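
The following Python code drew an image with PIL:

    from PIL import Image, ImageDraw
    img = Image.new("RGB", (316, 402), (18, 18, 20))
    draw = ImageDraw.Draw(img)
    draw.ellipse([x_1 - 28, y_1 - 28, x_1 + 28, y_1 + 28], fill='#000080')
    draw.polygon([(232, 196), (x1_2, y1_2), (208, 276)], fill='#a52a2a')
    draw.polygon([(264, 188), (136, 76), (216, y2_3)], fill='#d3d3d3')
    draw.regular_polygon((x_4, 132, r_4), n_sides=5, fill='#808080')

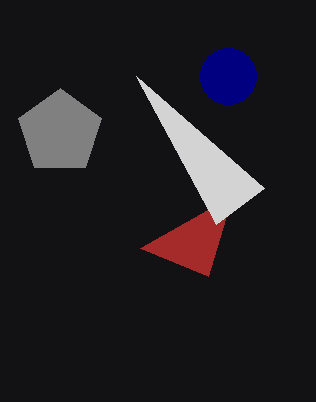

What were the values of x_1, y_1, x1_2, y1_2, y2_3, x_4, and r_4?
x_1 = 228; y_1 = 76; x1_2 = 140; y1_2 = 248; y2_3 = 224; x_4 = 60; r_4 = 44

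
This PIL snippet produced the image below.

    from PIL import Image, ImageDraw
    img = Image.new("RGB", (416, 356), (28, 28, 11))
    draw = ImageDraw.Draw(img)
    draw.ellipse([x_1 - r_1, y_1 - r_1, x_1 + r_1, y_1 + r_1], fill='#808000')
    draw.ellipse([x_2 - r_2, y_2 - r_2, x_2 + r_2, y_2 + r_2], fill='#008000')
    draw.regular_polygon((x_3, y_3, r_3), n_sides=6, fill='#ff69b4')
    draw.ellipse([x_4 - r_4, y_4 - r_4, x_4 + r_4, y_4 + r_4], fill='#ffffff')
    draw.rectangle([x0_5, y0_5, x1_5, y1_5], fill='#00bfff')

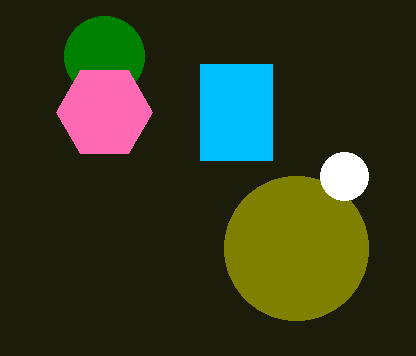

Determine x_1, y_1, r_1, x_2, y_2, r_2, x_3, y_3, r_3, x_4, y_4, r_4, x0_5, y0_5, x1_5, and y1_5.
x_1 = 296, y_1 = 248, r_1 = 72, x_2 = 104, y_2 = 56, r_2 = 40, x_3 = 104, y_3 = 112, r_3 = 48, x_4 = 344, y_4 = 176, r_4 = 24, x0_5 = 200, y0_5 = 64, x1_5 = 272, y1_5 = 160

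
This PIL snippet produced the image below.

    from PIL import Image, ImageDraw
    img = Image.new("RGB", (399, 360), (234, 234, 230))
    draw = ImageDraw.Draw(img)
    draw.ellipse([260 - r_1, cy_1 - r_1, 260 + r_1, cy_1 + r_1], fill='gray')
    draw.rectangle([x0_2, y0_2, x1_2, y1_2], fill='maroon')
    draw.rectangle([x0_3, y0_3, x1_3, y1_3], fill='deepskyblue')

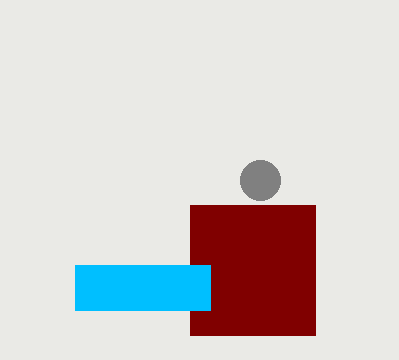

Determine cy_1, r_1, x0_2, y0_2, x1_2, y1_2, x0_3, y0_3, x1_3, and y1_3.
cy_1 = 180; r_1 = 20; x0_2 = 190; y0_2 = 205; x1_2 = 315; y1_2 = 335; x0_3 = 75; y0_3 = 265; x1_3 = 210; y1_3 = 310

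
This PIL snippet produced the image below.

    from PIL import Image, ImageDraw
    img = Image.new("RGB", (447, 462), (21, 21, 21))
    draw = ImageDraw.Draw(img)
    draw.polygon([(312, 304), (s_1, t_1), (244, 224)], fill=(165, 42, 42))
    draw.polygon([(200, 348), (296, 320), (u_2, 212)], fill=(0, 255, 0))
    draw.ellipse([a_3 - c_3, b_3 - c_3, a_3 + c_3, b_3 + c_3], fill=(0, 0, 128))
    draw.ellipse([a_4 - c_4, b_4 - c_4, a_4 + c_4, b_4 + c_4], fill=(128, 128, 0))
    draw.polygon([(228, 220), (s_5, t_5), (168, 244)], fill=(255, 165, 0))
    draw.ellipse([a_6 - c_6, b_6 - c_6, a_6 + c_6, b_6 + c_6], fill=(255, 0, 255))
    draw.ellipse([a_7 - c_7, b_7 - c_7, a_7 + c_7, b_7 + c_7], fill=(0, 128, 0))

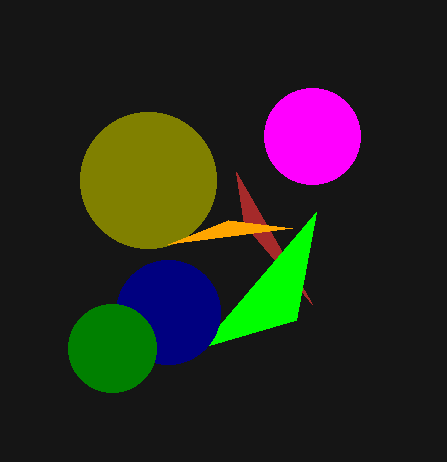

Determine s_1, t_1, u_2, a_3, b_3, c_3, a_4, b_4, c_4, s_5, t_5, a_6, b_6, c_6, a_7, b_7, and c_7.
s_1 = 236
t_1 = 172
u_2 = 316
a_3 = 168
b_3 = 312
c_3 = 52
a_4 = 148
b_4 = 180
c_4 = 68
s_5 = 292
t_5 = 228
a_6 = 312
b_6 = 136
c_6 = 48
a_7 = 112
b_7 = 348
c_7 = 44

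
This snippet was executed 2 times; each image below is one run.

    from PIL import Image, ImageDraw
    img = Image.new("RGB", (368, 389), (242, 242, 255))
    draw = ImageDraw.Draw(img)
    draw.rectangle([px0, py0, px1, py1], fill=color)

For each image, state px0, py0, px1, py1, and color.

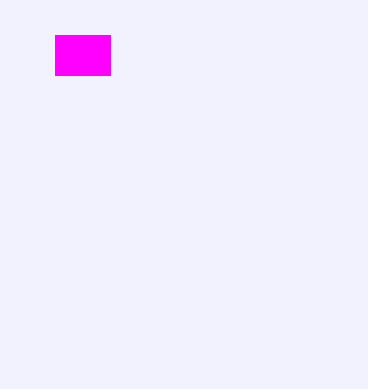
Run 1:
px0 = 55, py0 = 35, px1 = 110, py1 = 75, color = 'magenta'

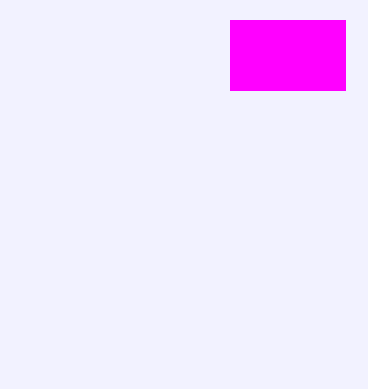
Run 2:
px0 = 230; py0 = 20; px1 = 345; py1 = 90; color = 'magenta'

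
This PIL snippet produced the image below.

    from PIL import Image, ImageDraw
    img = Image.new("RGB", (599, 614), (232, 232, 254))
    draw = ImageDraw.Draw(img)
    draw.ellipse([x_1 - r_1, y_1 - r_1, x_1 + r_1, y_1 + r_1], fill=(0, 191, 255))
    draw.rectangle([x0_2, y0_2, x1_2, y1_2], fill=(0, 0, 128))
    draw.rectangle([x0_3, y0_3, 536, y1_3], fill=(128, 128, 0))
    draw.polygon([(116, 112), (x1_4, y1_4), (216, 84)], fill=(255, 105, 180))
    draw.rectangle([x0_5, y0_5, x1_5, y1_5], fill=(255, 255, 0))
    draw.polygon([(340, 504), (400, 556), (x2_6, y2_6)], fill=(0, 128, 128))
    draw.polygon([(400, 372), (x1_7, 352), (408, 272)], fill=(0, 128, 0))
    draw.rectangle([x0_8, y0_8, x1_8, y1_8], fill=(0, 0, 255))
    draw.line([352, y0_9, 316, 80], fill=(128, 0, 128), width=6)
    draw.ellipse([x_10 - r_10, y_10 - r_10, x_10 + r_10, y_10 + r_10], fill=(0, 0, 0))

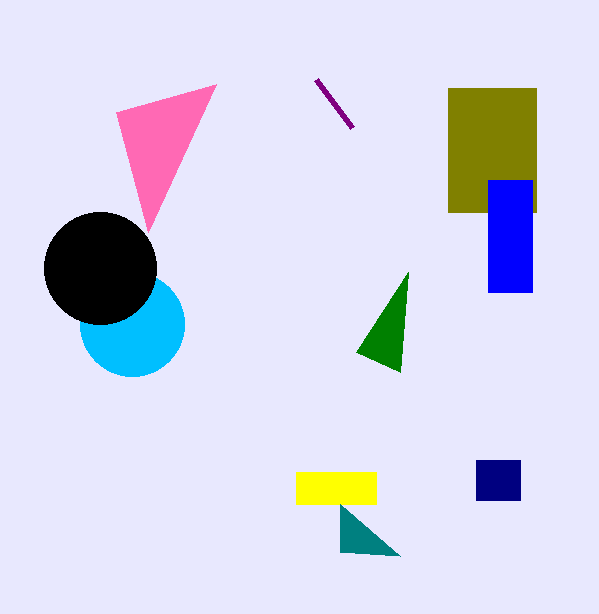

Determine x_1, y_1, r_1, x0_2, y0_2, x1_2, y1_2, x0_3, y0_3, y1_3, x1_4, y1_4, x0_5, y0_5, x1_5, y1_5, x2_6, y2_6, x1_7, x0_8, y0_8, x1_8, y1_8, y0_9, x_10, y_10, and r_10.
x_1 = 132
y_1 = 324
r_1 = 52
x0_2 = 476
y0_2 = 460
x1_2 = 520
y1_2 = 500
x0_3 = 448
y0_3 = 88
y1_3 = 212
x1_4 = 148
y1_4 = 232
x0_5 = 296
y0_5 = 472
x1_5 = 376
y1_5 = 504
x2_6 = 340
y2_6 = 552
x1_7 = 356
x0_8 = 488
y0_8 = 180
x1_8 = 532
y1_8 = 292
y0_9 = 128
x_10 = 100
y_10 = 268
r_10 = 56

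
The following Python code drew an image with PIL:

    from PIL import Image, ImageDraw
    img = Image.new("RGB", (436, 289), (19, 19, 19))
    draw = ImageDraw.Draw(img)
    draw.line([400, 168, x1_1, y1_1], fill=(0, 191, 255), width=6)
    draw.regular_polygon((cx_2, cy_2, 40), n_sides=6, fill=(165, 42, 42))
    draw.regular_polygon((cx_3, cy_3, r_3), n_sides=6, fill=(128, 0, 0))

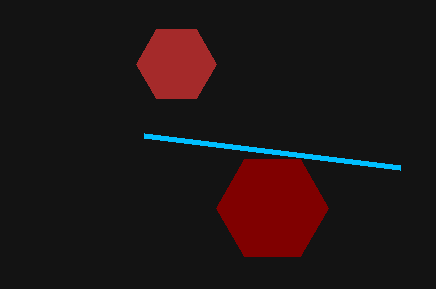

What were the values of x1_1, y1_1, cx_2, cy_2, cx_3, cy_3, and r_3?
x1_1 = 144
y1_1 = 136
cx_2 = 176
cy_2 = 64
cx_3 = 272
cy_3 = 208
r_3 = 56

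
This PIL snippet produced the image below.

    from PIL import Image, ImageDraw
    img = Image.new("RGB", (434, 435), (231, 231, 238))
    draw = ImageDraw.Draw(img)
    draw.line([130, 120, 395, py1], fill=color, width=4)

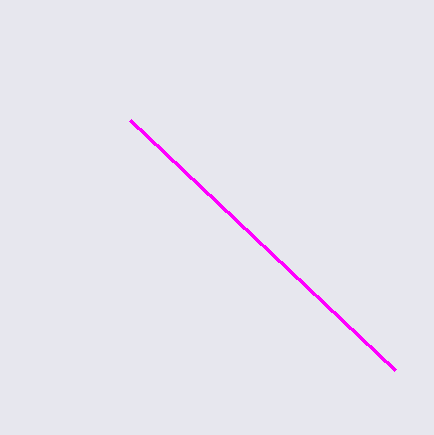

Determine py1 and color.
py1 = 370, color = 'magenta'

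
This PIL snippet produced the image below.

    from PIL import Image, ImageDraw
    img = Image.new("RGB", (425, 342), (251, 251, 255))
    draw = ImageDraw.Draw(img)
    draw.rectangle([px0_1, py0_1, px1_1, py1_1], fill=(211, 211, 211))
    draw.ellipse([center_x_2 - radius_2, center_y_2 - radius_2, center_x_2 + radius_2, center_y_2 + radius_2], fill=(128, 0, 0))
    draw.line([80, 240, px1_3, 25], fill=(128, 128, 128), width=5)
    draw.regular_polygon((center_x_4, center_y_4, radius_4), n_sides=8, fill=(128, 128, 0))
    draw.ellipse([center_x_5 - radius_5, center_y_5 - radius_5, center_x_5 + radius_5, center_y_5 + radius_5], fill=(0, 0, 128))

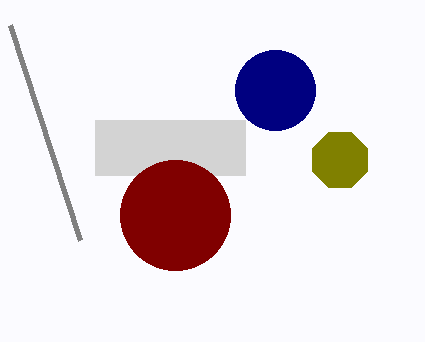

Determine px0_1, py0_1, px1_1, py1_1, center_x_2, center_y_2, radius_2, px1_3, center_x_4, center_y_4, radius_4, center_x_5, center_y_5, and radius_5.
px0_1 = 95; py0_1 = 120; px1_1 = 245; py1_1 = 175; center_x_2 = 175; center_y_2 = 215; radius_2 = 55; px1_3 = 10; center_x_4 = 340; center_y_4 = 160; radius_4 = 30; center_x_5 = 275; center_y_5 = 90; radius_5 = 40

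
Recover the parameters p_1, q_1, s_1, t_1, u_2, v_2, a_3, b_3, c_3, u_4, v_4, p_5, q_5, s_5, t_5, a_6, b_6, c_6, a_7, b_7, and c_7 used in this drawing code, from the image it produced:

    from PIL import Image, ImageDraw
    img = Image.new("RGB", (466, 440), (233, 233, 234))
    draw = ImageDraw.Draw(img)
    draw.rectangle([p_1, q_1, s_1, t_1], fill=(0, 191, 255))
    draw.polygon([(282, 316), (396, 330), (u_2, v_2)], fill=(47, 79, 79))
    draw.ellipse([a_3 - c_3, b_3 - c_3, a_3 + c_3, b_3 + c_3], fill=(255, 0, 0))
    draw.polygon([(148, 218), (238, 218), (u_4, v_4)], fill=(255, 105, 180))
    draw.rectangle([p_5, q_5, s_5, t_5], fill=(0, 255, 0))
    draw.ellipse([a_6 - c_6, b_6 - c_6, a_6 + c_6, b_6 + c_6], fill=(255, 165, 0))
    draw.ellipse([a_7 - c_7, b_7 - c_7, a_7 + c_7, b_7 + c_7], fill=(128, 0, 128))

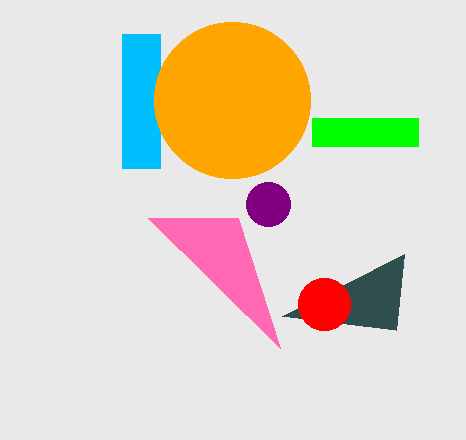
p_1 = 122; q_1 = 34; s_1 = 160; t_1 = 168; u_2 = 404; v_2 = 254; a_3 = 324; b_3 = 304; c_3 = 26; u_4 = 280; v_4 = 348; p_5 = 312; q_5 = 118; s_5 = 418; t_5 = 146; a_6 = 232; b_6 = 100; c_6 = 78; a_7 = 268; b_7 = 204; c_7 = 22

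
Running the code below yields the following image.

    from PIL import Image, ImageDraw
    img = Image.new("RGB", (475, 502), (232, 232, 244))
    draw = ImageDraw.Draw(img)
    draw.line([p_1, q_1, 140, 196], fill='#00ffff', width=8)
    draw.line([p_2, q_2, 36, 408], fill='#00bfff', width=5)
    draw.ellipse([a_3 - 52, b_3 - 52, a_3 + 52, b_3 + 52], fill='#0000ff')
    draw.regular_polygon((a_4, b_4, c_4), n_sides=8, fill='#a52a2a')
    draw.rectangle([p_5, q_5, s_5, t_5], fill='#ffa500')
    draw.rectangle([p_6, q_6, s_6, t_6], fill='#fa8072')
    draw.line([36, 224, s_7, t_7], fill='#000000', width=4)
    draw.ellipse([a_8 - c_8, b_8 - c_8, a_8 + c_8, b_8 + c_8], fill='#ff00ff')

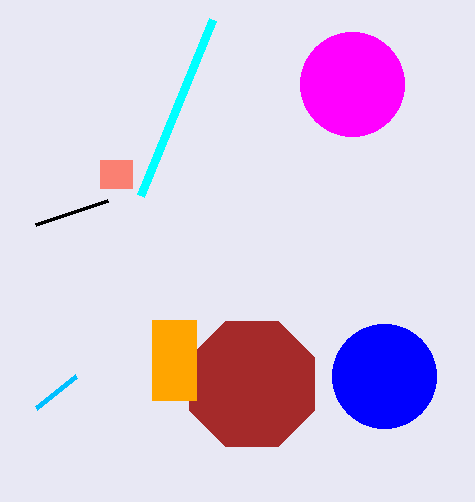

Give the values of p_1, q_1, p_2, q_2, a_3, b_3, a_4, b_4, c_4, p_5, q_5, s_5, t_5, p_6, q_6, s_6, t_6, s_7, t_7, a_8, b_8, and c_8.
p_1 = 212
q_1 = 20
p_2 = 76
q_2 = 376
a_3 = 384
b_3 = 376
a_4 = 252
b_4 = 384
c_4 = 68
p_5 = 152
q_5 = 320
s_5 = 196
t_5 = 400
p_6 = 100
q_6 = 160
s_6 = 132
t_6 = 188
s_7 = 108
t_7 = 200
a_8 = 352
b_8 = 84
c_8 = 52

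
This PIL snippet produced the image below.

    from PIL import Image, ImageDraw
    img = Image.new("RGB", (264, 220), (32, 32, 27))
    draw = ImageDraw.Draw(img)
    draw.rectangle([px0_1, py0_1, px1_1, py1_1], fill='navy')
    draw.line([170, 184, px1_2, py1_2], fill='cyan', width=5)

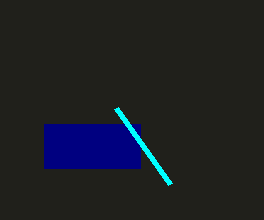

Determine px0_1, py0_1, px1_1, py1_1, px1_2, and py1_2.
px0_1 = 44
py0_1 = 124
px1_1 = 140
py1_1 = 168
px1_2 = 116
py1_2 = 108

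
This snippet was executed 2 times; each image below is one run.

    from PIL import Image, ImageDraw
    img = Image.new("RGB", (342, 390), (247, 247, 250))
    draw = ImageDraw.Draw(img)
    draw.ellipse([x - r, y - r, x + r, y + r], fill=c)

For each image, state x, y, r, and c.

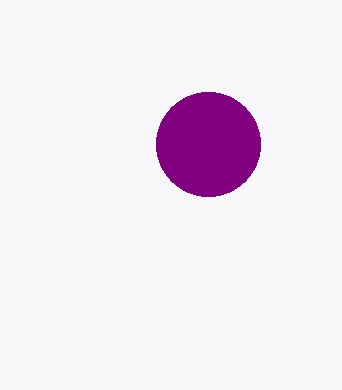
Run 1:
x = 208; y = 144; r = 52; c = 'purple'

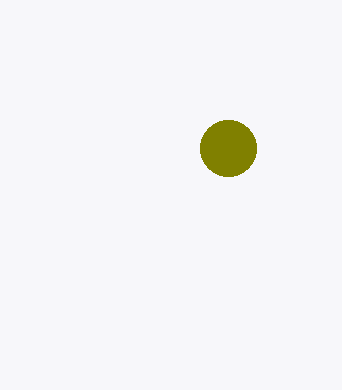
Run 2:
x = 228; y = 148; r = 28; c = 'olive'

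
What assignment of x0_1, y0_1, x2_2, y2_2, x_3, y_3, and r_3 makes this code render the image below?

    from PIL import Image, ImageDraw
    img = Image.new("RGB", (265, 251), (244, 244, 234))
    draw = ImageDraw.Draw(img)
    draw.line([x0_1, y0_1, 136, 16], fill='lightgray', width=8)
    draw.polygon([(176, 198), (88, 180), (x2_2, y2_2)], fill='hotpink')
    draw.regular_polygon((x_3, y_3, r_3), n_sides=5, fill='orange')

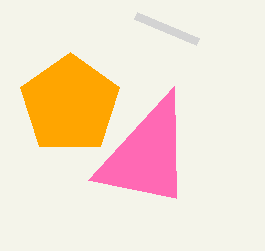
x0_1 = 198; y0_1 = 42; x2_2 = 174; y2_2 = 86; x_3 = 70; y_3 = 104; r_3 = 52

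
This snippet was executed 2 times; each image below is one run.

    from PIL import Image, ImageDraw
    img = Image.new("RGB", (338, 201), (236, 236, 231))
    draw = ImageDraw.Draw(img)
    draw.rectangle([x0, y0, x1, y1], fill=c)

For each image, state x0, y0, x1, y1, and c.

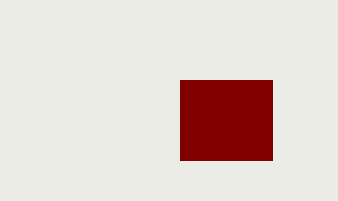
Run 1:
x0 = 180
y0 = 80
x1 = 272
y1 = 160
c = 'maroon'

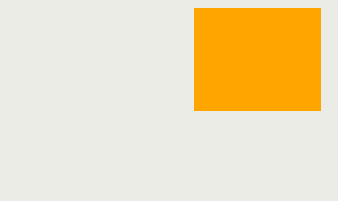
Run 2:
x0 = 194
y0 = 8
x1 = 320
y1 = 110
c = 'orange'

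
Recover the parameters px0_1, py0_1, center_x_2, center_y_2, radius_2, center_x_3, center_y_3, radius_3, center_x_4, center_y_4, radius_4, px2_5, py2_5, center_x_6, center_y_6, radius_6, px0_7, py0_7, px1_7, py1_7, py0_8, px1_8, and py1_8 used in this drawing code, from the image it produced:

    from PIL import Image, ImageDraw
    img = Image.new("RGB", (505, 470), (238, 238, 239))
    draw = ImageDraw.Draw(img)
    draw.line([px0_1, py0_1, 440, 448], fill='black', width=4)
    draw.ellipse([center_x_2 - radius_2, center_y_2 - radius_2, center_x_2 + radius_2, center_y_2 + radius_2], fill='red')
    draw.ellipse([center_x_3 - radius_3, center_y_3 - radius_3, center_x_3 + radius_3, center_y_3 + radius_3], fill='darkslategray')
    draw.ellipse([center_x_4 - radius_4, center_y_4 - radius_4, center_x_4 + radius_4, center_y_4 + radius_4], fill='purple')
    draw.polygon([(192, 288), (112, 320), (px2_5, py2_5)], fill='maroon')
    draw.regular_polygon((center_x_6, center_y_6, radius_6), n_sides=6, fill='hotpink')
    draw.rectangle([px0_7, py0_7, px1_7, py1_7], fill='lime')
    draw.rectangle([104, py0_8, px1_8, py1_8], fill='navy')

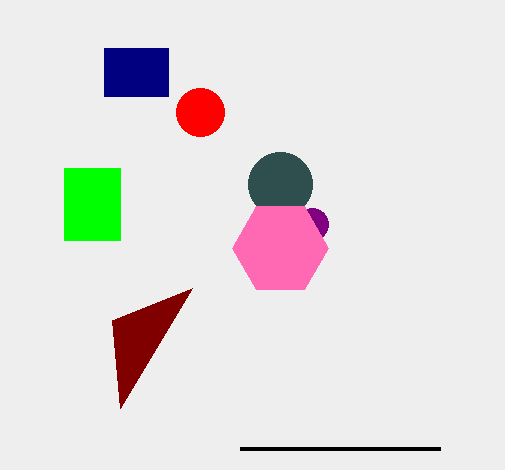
px0_1 = 240, py0_1 = 448, center_x_2 = 200, center_y_2 = 112, radius_2 = 24, center_x_3 = 280, center_y_3 = 184, radius_3 = 32, center_x_4 = 312, center_y_4 = 224, radius_4 = 16, px2_5 = 120, py2_5 = 408, center_x_6 = 280, center_y_6 = 248, radius_6 = 48, px0_7 = 64, py0_7 = 168, px1_7 = 120, py1_7 = 240, py0_8 = 48, px1_8 = 168, py1_8 = 96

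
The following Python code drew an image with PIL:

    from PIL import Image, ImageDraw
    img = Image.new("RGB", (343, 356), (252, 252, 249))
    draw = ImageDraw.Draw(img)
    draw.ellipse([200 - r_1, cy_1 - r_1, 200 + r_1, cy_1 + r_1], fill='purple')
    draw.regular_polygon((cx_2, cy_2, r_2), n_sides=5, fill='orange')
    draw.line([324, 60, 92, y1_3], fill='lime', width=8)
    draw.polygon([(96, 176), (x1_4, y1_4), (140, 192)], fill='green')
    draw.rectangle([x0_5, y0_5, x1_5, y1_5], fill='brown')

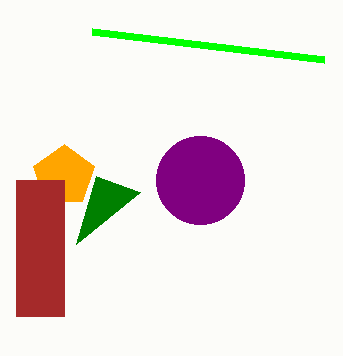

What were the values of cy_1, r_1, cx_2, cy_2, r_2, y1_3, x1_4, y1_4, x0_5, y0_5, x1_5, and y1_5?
cy_1 = 180
r_1 = 44
cx_2 = 64
cy_2 = 176
r_2 = 32
y1_3 = 32
x1_4 = 76
y1_4 = 244
x0_5 = 16
y0_5 = 180
x1_5 = 64
y1_5 = 316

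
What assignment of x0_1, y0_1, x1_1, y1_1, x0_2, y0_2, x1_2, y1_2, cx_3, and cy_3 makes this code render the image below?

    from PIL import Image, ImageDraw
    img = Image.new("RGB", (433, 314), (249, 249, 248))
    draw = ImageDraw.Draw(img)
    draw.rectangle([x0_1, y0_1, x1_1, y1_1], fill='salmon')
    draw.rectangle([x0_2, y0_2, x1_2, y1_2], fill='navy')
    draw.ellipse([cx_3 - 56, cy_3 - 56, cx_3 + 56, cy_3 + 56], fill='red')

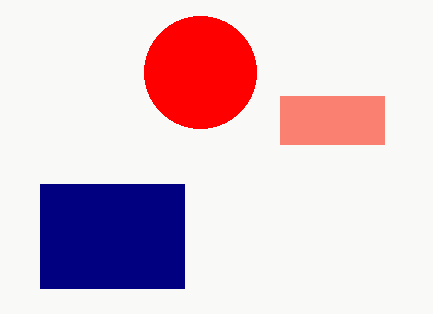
x0_1 = 280
y0_1 = 96
x1_1 = 384
y1_1 = 144
x0_2 = 40
y0_2 = 184
x1_2 = 184
y1_2 = 288
cx_3 = 200
cy_3 = 72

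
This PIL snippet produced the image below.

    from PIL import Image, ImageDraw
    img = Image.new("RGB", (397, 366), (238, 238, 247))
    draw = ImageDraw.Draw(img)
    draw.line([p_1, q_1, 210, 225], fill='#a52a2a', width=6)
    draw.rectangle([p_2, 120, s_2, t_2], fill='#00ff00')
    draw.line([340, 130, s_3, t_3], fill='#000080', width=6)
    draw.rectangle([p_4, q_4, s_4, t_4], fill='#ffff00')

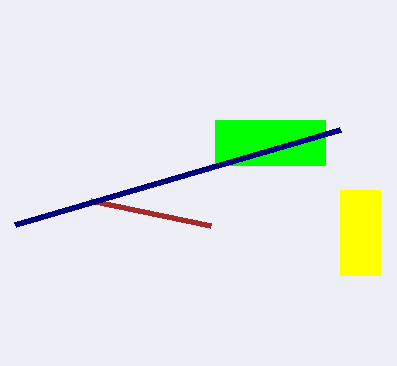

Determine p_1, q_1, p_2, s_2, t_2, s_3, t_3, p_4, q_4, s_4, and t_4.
p_1 = 90
q_1 = 200
p_2 = 215
s_2 = 325
t_2 = 165
s_3 = 15
t_3 = 225
p_4 = 340
q_4 = 190
s_4 = 380
t_4 = 275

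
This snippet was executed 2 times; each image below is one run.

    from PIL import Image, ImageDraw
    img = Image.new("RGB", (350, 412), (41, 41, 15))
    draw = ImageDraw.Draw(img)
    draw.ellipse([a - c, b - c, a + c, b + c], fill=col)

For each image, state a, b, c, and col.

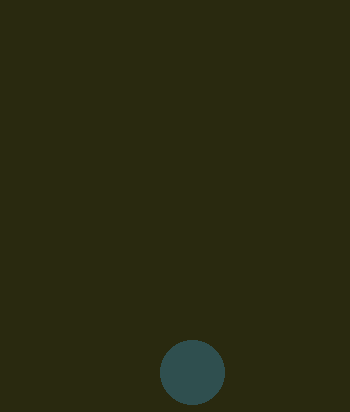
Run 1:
a = 192, b = 372, c = 32, col = 'darkslategray'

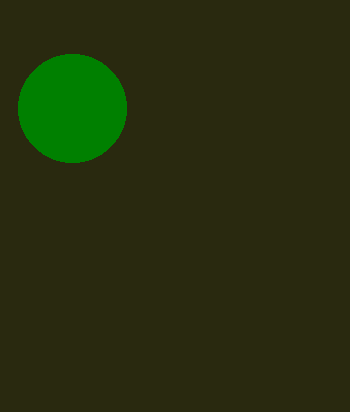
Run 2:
a = 72, b = 108, c = 54, col = 'green'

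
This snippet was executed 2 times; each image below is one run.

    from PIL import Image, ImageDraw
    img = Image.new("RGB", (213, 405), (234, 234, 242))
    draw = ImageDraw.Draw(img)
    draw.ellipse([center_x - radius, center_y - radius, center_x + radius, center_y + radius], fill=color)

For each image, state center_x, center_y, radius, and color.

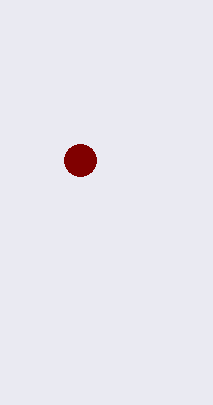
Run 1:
center_x = 80
center_y = 160
radius = 16
color = 'maroon'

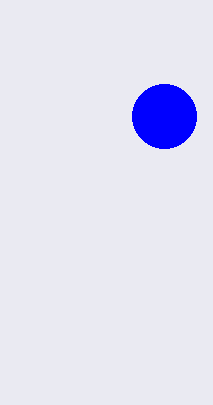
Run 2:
center_x = 164; center_y = 116; radius = 32; color = 'blue'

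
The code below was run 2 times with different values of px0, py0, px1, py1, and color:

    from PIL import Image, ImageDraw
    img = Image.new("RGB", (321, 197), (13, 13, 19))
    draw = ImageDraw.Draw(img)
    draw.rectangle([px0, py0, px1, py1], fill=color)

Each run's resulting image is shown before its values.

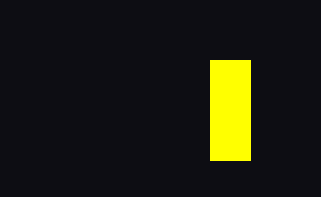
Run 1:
px0 = 210; py0 = 60; px1 = 250; py1 = 160; color = 'yellow'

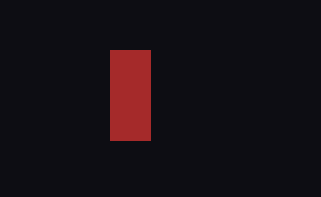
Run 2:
px0 = 110
py0 = 50
px1 = 150
py1 = 140
color = 'brown'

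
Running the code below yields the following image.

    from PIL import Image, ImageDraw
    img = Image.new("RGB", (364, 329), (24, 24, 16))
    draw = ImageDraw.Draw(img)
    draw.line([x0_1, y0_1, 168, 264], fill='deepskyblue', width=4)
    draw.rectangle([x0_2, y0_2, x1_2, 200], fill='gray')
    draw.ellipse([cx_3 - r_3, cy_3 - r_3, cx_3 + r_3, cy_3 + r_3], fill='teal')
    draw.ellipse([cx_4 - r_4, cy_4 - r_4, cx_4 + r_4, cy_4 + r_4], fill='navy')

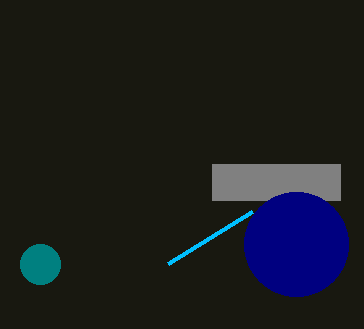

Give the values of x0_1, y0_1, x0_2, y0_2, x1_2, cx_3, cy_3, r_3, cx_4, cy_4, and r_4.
x0_1 = 252
y0_1 = 212
x0_2 = 212
y0_2 = 164
x1_2 = 340
cx_3 = 40
cy_3 = 264
r_3 = 20
cx_4 = 296
cy_4 = 244
r_4 = 52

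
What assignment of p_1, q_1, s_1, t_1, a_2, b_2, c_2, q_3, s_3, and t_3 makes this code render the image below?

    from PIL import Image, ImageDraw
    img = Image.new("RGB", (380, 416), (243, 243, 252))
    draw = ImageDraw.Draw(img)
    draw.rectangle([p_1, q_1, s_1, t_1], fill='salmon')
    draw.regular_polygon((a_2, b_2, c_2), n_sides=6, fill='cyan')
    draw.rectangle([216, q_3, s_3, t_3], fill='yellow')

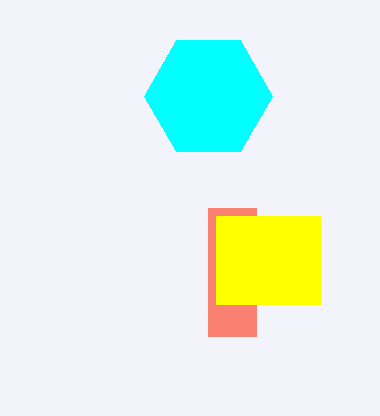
p_1 = 208, q_1 = 208, s_1 = 256, t_1 = 336, a_2 = 208, b_2 = 96, c_2 = 64, q_3 = 216, s_3 = 320, t_3 = 304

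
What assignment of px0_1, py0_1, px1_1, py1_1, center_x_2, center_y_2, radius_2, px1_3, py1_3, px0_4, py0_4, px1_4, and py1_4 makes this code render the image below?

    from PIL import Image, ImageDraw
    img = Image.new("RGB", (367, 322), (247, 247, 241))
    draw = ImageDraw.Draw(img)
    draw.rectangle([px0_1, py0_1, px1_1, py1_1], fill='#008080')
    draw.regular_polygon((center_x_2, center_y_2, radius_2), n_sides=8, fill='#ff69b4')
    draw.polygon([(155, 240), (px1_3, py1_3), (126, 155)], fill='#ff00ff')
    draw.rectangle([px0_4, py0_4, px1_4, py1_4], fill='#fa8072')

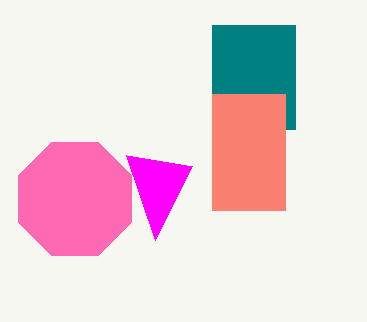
px0_1 = 212, py0_1 = 25, px1_1 = 295, py1_1 = 129, center_x_2 = 75, center_y_2 = 199, radius_2 = 61, px1_3 = 192, py1_3 = 166, px0_4 = 212, py0_4 = 94, px1_4 = 285, py1_4 = 210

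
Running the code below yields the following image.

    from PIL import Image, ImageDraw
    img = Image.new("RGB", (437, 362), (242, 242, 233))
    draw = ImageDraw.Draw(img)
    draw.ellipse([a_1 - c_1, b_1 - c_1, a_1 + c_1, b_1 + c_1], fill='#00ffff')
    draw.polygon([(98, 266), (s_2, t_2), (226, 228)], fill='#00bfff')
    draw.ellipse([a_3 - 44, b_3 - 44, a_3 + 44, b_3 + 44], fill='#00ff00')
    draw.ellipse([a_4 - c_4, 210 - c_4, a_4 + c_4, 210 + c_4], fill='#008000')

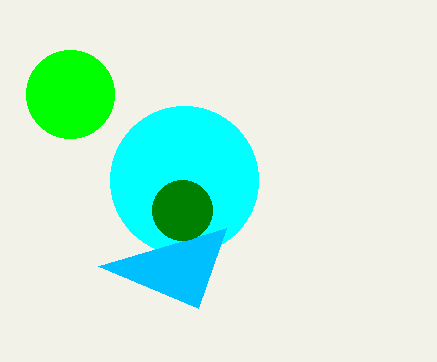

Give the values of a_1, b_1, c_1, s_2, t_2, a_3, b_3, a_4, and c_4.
a_1 = 184, b_1 = 180, c_1 = 74, s_2 = 198, t_2 = 308, a_3 = 70, b_3 = 94, a_4 = 182, c_4 = 30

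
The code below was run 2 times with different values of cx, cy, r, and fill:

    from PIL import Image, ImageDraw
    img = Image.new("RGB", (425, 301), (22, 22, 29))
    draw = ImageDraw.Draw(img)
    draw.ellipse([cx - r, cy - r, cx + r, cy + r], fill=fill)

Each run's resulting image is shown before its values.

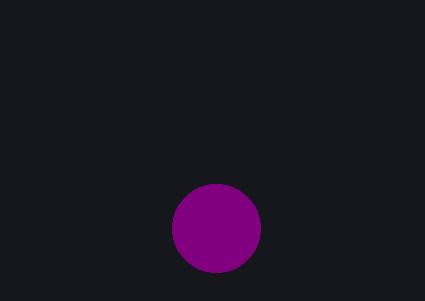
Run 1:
cx = 216, cy = 228, r = 44, fill = 'purple'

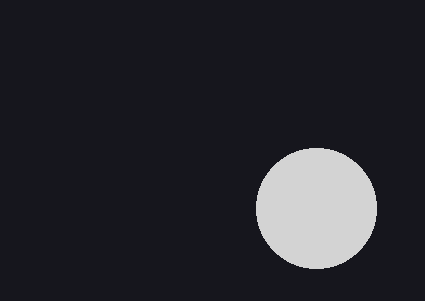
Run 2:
cx = 316
cy = 208
r = 60
fill = 'lightgray'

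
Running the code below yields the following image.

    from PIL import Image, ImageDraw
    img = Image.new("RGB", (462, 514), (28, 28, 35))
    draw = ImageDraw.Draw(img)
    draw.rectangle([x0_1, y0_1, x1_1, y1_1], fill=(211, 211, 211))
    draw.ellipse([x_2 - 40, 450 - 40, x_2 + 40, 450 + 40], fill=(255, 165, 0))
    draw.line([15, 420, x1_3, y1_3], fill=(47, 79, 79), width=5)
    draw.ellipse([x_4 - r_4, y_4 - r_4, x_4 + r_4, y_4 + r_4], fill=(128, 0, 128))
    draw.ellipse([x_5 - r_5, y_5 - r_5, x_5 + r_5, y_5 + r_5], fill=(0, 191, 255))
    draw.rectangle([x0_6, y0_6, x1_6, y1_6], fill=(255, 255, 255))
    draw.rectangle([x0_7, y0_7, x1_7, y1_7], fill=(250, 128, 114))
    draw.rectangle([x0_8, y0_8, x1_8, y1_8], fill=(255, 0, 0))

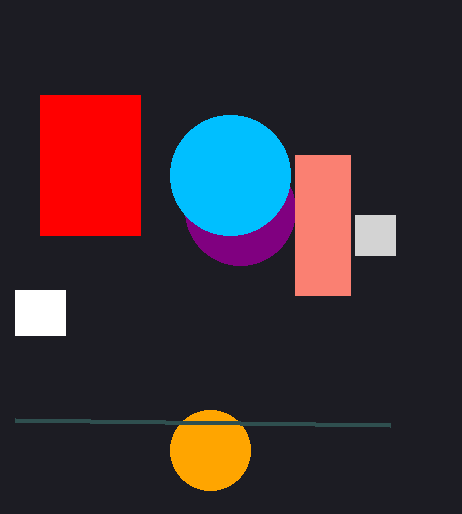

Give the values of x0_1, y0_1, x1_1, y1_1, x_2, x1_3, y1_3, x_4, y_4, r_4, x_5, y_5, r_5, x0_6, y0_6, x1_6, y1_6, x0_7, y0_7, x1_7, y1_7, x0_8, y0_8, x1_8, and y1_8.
x0_1 = 355, y0_1 = 215, x1_1 = 395, y1_1 = 255, x_2 = 210, x1_3 = 390, y1_3 = 425, x_4 = 240, y_4 = 210, r_4 = 55, x_5 = 230, y_5 = 175, r_5 = 60, x0_6 = 15, y0_6 = 290, x1_6 = 65, y1_6 = 335, x0_7 = 295, y0_7 = 155, x1_7 = 350, y1_7 = 295, x0_8 = 40, y0_8 = 95, x1_8 = 140, y1_8 = 235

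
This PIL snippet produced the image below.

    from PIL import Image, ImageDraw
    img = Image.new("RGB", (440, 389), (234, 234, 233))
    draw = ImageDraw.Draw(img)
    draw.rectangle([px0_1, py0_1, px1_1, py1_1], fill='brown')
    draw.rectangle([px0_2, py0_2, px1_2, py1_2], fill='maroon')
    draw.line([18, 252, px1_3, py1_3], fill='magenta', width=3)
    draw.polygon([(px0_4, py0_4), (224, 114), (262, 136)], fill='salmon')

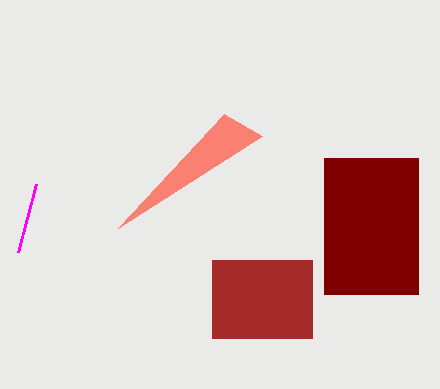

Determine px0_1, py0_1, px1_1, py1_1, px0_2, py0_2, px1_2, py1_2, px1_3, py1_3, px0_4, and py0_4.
px0_1 = 212; py0_1 = 260; px1_1 = 312; py1_1 = 338; px0_2 = 324; py0_2 = 158; px1_2 = 418; py1_2 = 294; px1_3 = 36; py1_3 = 184; px0_4 = 118; py0_4 = 228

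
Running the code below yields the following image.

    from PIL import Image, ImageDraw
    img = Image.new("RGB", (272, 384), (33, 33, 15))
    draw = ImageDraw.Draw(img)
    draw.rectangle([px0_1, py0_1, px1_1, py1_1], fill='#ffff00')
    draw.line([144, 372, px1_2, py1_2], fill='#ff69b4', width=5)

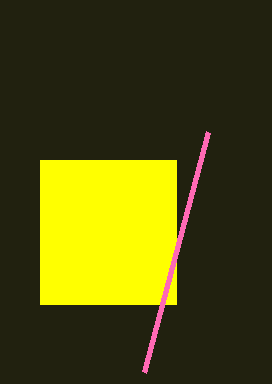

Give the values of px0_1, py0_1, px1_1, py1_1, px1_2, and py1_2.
px0_1 = 40
py0_1 = 160
px1_1 = 176
py1_1 = 304
px1_2 = 208
py1_2 = 132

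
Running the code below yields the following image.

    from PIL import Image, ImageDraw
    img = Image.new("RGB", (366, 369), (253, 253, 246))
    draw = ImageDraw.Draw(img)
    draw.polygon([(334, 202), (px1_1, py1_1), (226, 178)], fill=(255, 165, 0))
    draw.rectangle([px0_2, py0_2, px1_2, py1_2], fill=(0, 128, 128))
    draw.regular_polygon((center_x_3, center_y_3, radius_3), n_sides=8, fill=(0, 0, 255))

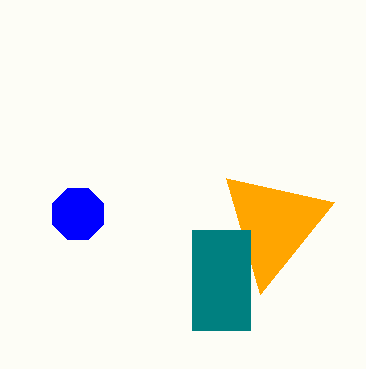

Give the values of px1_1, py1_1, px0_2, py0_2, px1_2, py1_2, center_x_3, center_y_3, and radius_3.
px1_1 = 260, py1_1 = 294, px0_2 = 192, py0_2 = 230, px1_2 = 250, py1_2 = 330, center_x_3 = 78, center_y_3 = 214, radius_3 = 28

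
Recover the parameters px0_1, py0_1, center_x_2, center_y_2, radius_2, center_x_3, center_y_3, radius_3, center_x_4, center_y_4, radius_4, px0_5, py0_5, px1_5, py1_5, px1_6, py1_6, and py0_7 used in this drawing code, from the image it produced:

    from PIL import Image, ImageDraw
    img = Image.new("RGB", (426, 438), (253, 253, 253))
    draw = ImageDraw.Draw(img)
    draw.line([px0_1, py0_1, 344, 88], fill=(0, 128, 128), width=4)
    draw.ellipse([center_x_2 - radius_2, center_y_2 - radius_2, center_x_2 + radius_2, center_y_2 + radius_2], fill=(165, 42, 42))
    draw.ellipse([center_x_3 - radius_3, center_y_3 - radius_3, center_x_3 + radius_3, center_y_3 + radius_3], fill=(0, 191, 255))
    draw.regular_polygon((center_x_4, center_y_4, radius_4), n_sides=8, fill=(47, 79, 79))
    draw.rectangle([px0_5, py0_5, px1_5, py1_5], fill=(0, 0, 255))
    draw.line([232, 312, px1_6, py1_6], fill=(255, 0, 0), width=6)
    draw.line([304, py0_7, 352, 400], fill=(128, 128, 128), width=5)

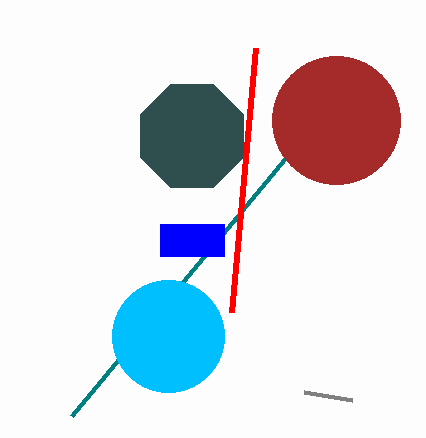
px0_1 = 72, py0_1 = 416, center_x_2 = 336, center_y_2 = 120, radius_2 = 64, center_x_3 = 168, center_y_3 = 336, radius_3 = 56, center_x_4 = 192, center_y_4 = 136, radius_4 = 56, px0_5 = 160, py0_5 = 224, px1_5 = 224, py1_5 = 256, px1_6 = 256, py1_6 = 48, py0_7 = 392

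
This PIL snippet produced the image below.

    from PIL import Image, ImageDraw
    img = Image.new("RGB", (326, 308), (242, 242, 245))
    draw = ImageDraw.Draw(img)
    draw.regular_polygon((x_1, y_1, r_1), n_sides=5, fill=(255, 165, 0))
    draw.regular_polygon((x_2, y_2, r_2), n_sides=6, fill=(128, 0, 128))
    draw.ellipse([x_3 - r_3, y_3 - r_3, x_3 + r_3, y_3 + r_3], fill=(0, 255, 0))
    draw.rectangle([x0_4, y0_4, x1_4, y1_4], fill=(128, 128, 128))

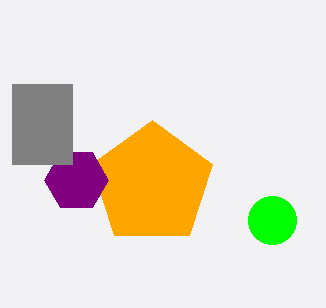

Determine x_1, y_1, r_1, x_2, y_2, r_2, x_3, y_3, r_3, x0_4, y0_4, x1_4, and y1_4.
x_1 = 152; y_1 = 184; r_1 = 64; x_2 = 76; y_2 = 180; r_2 = 32; x_3 = 272; y_3 = 220; r_3 = 24; x0_4 = 12; y0_4 = 84; x1_4 = 72; y1_4 = 164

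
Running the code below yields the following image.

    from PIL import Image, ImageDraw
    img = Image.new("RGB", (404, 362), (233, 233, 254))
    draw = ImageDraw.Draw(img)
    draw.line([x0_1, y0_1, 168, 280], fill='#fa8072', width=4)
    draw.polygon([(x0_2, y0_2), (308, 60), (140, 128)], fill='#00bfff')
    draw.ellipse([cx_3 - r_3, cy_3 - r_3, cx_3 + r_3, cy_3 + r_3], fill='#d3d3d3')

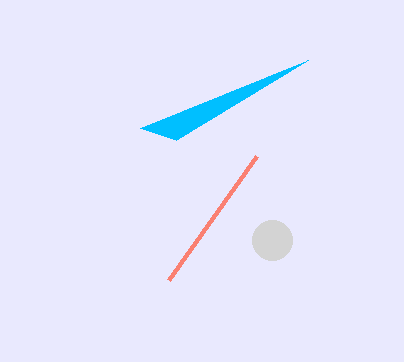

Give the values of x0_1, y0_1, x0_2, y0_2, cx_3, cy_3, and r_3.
x0_1 = 256; y0_1 = 156; x0_2 = 176; y0_2 = 140; cx_3 = 272; cy_3 = 240; r_3 = 20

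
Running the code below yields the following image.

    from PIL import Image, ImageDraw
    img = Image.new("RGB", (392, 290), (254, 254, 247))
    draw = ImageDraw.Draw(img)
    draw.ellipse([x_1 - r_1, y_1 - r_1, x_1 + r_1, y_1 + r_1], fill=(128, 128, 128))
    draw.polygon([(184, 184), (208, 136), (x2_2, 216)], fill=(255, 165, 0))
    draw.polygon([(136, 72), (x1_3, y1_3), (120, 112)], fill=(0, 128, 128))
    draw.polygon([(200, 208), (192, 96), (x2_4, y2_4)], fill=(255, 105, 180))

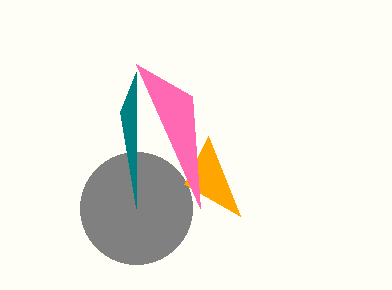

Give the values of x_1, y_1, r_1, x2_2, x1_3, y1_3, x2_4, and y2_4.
x_1 = 136; y_1 = 208; r_1 = 56; x2_2 = 240; x1_3 = 136; y1_3 = 208; x2_4 = 136; y2_4 = 64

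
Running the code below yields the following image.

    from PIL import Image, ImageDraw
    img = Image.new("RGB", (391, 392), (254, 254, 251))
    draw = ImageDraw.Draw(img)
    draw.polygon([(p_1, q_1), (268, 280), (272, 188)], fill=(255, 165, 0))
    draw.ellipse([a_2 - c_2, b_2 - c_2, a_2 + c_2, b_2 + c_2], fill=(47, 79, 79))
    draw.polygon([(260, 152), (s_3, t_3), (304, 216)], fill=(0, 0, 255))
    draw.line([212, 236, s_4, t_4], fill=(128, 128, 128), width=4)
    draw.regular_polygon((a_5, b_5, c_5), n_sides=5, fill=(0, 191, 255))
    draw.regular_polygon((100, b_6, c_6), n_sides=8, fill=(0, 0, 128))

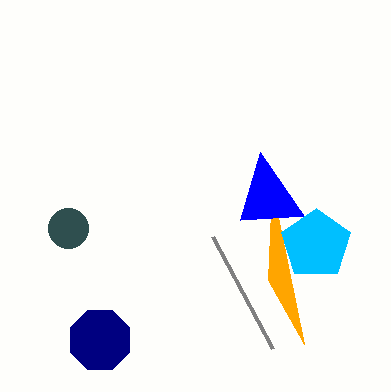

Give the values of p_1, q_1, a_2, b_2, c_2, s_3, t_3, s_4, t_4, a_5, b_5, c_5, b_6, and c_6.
p_1 = 304
q_1 = 344
a_2 = 68
b_2 = 228
c_2 = 20
s_3 = 240
t_3 = 220
s_4 = 272
t_4 = 348
a_5 = 316
b_5 = 244
c_5 = 36
b_6 = 340
c_6 = 32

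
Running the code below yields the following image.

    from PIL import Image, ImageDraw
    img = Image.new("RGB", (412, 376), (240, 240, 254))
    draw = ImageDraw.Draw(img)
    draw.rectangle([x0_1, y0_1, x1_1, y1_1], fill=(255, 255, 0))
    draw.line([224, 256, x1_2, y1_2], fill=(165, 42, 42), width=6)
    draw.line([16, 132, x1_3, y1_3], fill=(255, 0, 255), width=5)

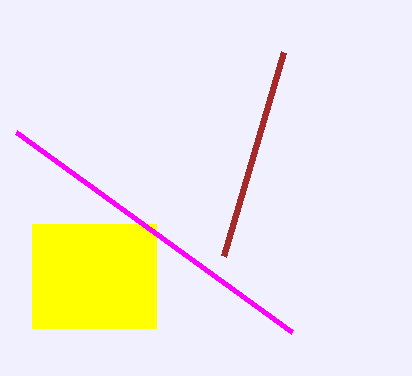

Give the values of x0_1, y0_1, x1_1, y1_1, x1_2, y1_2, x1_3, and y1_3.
x0_1 = 32; y0_1 = 224; x1_1 = 156; y1_1 = 328; x1_2 = 284; y1_2 = 52; x1_3 = 292; y1_3 = 332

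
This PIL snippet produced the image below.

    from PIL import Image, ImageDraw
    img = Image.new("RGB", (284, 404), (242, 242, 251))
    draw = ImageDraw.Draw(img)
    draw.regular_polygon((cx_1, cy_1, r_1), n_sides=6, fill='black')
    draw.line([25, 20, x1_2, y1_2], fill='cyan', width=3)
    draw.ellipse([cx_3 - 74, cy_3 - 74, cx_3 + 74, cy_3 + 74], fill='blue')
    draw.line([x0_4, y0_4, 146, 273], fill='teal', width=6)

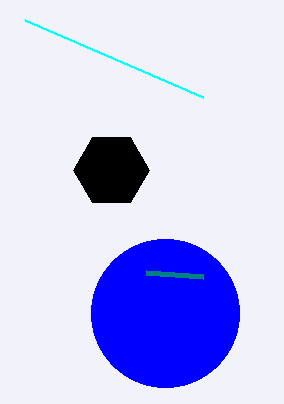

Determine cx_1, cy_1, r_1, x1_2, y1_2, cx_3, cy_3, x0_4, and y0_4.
cx_1 = 111; cy_1 = 170; r_1 = 38; x1_2 = 203; y1_2 = 97; cx_3 = 165; cy_3 = 313; x0_4 = 203; y0_4 = 277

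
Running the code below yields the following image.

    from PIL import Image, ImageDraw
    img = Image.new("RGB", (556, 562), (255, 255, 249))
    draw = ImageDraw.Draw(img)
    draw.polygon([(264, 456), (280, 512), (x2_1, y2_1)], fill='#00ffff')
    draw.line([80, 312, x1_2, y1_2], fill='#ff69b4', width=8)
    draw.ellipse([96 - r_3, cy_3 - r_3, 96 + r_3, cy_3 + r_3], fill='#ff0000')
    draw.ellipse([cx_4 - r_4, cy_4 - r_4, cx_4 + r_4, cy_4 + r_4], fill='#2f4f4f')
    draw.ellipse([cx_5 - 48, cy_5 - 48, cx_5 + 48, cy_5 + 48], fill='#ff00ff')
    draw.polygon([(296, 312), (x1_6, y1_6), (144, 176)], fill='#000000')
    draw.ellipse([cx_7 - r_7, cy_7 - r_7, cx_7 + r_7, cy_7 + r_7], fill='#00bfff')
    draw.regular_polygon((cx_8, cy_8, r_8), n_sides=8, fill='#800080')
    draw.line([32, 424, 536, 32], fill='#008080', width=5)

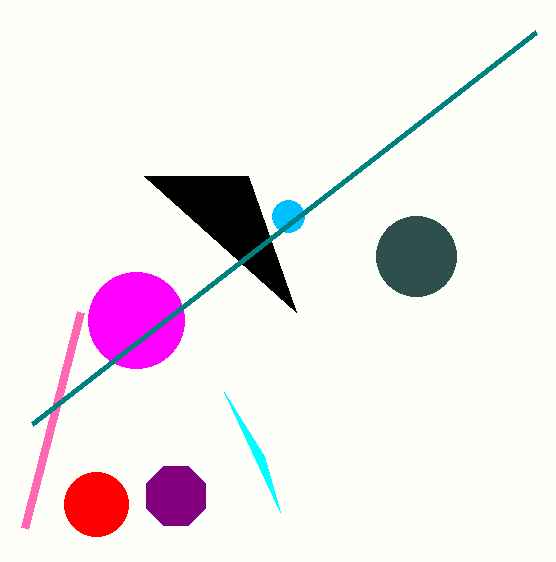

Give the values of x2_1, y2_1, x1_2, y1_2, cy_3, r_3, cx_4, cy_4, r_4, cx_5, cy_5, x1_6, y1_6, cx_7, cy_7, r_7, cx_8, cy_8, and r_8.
x2_1 = 224
y2_1 = 392
x1_2 = 24
y1_2 = 528
cy_3 = 504
r_3 = 32
cx_4 = 416
cy_4 = 256
r_4 = 40
cx_5 = 136
cy_5 = 320
x1_6 = 248
y1_6 = 176
cx_7 = 288
cy_7 = 216
r_7 = 16
cx_8 = 176
cy_8 = 496
r_8 = 32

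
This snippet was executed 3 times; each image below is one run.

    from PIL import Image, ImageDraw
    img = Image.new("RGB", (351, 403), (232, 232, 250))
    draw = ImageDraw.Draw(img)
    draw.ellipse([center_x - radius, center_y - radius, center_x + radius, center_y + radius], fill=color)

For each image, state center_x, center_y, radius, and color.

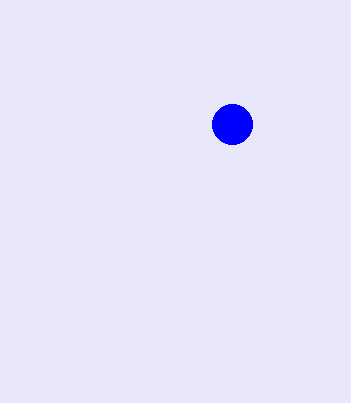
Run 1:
center_x = 232, center_y = 124, radius = 20, color = 'blue'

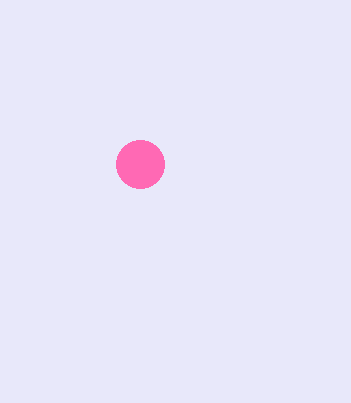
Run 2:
center_x = 140; center_y = 164; radius = 24; color = 'hotpink'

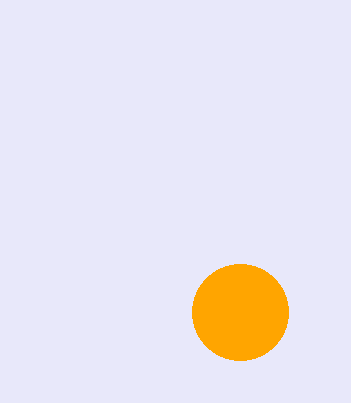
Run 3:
center_x = 240
center_y = 312
radius = 48
color = 'orange'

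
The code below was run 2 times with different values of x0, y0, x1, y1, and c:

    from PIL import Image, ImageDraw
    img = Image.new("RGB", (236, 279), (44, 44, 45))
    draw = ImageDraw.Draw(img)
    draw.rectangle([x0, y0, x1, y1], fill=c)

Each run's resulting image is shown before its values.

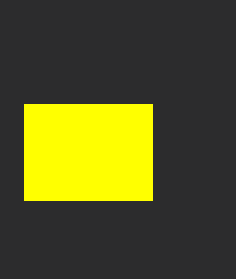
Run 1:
x0 = 24
y0 = 104
x1 = 152
y1 = 200
c = 'yellow'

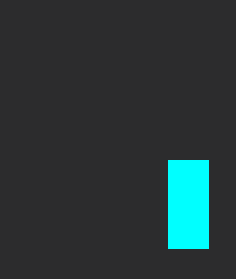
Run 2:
x0 = 168, y0 = 160, x1 = 208, y1 = 248, c = 'cyan'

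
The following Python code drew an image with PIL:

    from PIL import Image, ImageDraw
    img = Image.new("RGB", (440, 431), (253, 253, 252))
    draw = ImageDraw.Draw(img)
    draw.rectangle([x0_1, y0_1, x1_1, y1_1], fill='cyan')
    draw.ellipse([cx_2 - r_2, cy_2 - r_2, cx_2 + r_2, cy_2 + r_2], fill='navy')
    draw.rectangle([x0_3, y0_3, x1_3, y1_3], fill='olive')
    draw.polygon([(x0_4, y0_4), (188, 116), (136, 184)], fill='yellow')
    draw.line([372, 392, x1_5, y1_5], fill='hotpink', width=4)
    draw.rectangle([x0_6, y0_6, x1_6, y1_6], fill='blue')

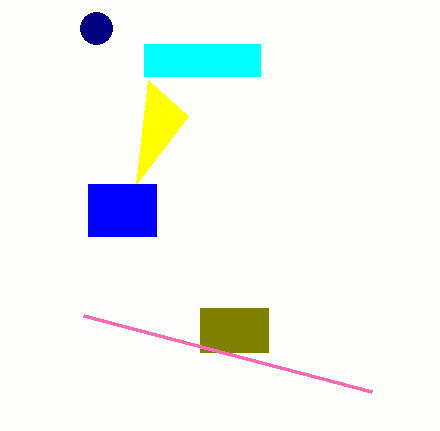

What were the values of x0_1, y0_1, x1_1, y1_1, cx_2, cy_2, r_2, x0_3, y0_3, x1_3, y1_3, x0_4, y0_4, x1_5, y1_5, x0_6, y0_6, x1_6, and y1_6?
x0_1 = 144; y0_1 = 44; x1_1 = 260; y1_1 = 76; cx_2 = 96; cy_2 = 28; r_2 = 16; x0_3 = 200; y0_3 = 308; x1_3 = 268; y1_3 = 352; x0_4 = 148; y0_4 = 80; x1_5 = 84; y1_5 = 316; x0_6 = 88; y0_6 = 184; x1_6 = 156; y1_6 = 236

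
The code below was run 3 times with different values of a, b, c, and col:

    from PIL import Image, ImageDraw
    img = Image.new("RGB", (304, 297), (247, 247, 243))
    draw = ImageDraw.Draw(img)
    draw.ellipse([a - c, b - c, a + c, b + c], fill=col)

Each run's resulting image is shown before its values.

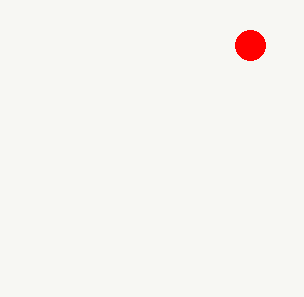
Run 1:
a = 250, b = 45, c = 15, col = 'red'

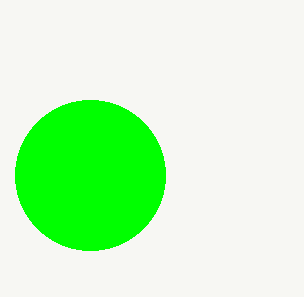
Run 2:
a = 90; b = 175; c = 75; col = 'lime'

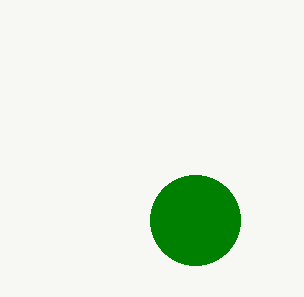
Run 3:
a = 195; b = 220; c = 45; col = 'green'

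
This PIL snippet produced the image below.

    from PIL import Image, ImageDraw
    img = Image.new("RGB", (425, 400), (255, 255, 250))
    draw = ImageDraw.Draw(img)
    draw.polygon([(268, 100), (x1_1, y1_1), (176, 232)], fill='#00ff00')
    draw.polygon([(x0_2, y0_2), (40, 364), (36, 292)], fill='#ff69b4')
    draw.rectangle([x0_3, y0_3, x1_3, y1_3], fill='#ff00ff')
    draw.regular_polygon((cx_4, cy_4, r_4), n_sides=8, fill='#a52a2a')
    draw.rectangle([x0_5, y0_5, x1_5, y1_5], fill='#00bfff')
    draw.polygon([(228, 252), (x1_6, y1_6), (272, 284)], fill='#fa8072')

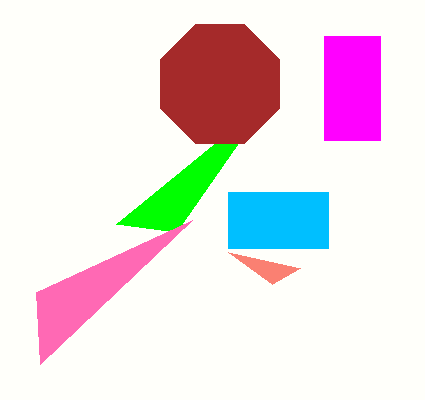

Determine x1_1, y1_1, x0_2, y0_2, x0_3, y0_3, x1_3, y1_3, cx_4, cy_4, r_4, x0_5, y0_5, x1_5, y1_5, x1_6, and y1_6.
x1_1 = 116
y1_1 = 224
x0_2 = 192
y0_2 = 220
x0_3 = 324
y0_3 = 36
x1_3 = 380
y1_3 = 140
cx_4 = 220
cy_4 = 84
r_4 = 64
x0_5 = 228
y0_5 = 192
x1_5 = 328
y1_5 = 248
x1_6 = 300
y1_6 = 268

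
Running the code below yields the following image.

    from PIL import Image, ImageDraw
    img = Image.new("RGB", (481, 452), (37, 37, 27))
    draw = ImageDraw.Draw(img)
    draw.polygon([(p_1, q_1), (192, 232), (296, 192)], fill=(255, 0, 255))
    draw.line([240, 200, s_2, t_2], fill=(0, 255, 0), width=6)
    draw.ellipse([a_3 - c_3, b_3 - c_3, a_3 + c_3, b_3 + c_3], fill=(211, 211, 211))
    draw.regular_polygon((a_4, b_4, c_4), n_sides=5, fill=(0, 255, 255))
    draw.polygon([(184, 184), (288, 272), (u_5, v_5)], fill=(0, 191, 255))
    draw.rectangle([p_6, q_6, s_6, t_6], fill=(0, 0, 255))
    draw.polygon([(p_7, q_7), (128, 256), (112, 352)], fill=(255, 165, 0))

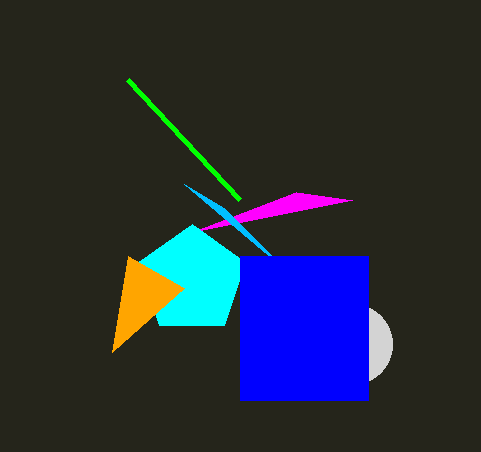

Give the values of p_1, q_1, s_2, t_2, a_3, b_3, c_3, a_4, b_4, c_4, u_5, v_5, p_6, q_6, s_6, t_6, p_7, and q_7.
p_1 = 352, q_1 = 200, s_2 = 128, t_2 = 80, a_3 = 352, b_3 = 344, c_3 = 40, a_4 = 192, b_4 = 280, c_4 = 56, u_5 = 224, v_5 = 208, p_6 = 240, q_6 = 256, s_6 = 368, t_6 = 400, p_7 = 184, q_7 = 288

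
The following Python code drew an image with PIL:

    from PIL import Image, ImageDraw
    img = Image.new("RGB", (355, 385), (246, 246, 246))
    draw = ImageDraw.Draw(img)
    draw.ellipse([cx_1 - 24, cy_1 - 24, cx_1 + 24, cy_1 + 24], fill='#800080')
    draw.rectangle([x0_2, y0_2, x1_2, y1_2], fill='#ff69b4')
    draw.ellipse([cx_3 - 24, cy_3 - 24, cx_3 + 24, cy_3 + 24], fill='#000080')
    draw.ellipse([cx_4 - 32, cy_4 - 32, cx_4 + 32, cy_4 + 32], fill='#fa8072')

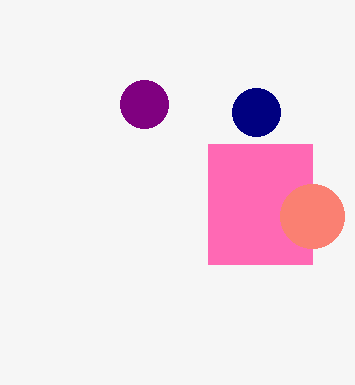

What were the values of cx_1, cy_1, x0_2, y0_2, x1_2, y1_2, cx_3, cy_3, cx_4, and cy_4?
cx_1 = 144; cy_1 = 104; x0_2 = 208; y0_2 = 144; x1_2 = 312; y1_2 = 264; cx_3 = 256; cy_3 = 112; cx_4 = 312; cy_4 = 216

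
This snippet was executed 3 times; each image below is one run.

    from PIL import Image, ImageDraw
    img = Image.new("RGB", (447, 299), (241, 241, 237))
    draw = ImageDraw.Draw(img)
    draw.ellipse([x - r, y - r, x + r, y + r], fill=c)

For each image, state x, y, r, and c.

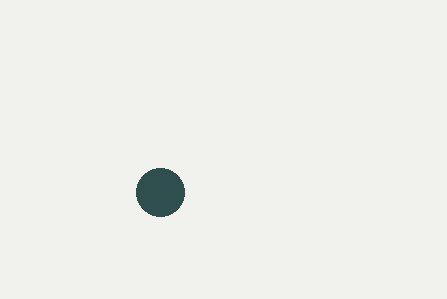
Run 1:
x = 160, y = 192, r = 24, c = 'darkslategray'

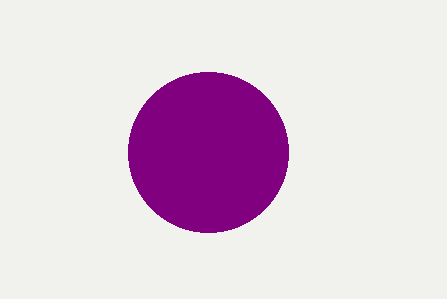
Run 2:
x = 208, y = 152, r = 80, c = 'purple'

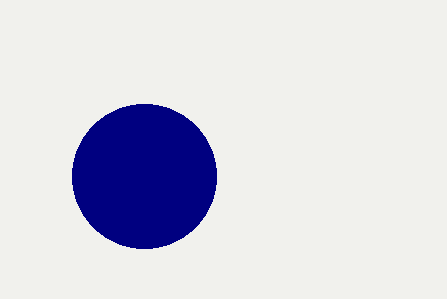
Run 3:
x = 144; y = 176; r = 72; c = 'navy'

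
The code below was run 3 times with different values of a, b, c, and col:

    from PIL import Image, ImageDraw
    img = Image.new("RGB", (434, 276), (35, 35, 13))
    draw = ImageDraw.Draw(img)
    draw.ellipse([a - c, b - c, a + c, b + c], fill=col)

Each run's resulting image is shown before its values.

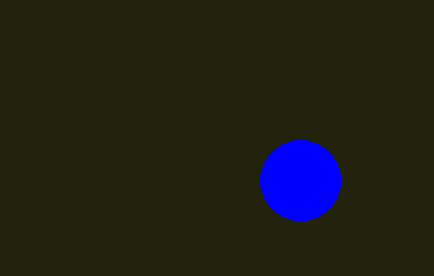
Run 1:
a = 300, b = 180, c = 40, col = 'blue'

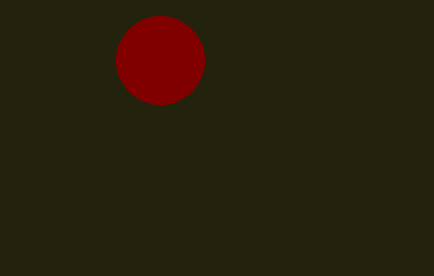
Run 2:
a = 160, b = 60, c = 44, col = 'maroon'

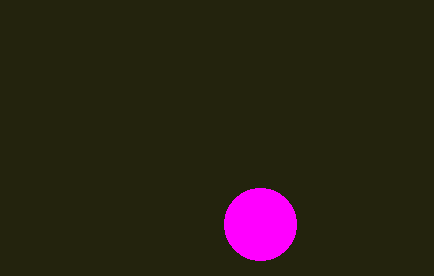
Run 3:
a = 260
b = 224
c = 36
col = 'magenta'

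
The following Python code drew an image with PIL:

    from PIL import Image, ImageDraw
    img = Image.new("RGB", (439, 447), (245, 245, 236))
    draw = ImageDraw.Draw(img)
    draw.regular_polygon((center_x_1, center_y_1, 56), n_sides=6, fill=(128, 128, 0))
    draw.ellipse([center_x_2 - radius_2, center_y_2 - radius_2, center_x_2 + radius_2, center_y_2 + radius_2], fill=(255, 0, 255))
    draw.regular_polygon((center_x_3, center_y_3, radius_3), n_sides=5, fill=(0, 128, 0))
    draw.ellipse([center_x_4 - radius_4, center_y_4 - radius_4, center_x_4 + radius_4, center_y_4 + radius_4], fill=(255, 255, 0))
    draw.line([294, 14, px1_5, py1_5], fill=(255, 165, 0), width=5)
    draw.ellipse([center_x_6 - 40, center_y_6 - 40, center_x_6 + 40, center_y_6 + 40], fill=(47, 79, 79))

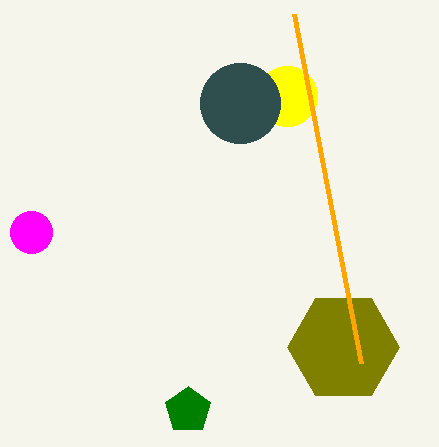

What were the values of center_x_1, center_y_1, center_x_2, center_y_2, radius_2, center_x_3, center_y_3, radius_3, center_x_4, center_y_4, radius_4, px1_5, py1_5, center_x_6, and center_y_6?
center_x_1 = 343
center_y_1 = 347
center_x_2 = 31
center_y_2 = 232
radius_2 = 21
center_x_3 = 188
center_y_3 = 410
radius_3 = 24
center_x_4 = 287
center_y_4 = 96
radius_4 = 30
px1_5 = 361
py1_5 = 363
center_x_6 = 240
center_y_6 = 103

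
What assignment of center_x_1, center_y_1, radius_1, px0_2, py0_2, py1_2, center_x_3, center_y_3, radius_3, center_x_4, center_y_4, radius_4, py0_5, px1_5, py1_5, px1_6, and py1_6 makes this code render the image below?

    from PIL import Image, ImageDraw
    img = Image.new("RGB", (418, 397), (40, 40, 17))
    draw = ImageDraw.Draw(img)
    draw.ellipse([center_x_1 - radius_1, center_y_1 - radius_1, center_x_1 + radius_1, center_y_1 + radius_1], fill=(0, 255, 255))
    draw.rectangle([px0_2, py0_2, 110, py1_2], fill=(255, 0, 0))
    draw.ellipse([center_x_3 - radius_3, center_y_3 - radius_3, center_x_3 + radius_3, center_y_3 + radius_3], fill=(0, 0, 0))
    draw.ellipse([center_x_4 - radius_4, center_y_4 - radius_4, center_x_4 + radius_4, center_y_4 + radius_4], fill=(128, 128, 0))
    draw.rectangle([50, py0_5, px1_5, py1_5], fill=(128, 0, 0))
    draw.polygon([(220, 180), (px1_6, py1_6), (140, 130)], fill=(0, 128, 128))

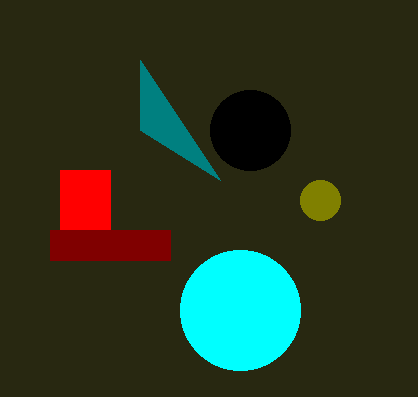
center_x_1 = 240, center_y_1 = 310, radius_1 = 60, px0_2 = 60, py0_2 = 170, py1_2 = 230, center_x_3 = 250, center_y_3 = 130, radius_3 = 40, center_x_4 = 320, center_y_4 = 200, radius_4 = 20, py0_5 = 230, px1_5 = 170, py1_5 = 260, px1_6 = 140, py1_6 = 60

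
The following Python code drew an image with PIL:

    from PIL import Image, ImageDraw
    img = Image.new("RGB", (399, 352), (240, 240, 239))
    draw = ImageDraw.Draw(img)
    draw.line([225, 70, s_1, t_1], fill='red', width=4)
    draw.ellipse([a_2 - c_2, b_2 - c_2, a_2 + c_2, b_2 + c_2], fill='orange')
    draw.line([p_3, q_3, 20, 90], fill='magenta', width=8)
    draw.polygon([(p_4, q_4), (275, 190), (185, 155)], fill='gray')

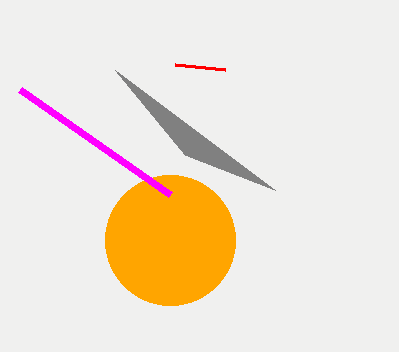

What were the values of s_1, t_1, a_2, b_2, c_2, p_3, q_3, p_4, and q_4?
s_1 = 175
t_1 = 65
a_2 = 170
b_2 = 240
c_2 = 65
p_3 = 170
q_3 = 195
p_4 = 115
q_4 = 70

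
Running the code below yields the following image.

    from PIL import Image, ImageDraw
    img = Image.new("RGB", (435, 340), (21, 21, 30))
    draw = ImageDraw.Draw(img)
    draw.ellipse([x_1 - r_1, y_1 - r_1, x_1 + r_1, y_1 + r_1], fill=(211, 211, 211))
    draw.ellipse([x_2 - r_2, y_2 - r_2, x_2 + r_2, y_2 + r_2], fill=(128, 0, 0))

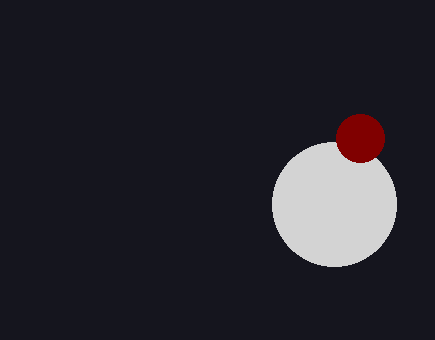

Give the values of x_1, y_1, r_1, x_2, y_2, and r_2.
x_1 = 334
y_1 = 204
r_1 = 62
x_2 = 360
y_2 = 138
r_2 = 24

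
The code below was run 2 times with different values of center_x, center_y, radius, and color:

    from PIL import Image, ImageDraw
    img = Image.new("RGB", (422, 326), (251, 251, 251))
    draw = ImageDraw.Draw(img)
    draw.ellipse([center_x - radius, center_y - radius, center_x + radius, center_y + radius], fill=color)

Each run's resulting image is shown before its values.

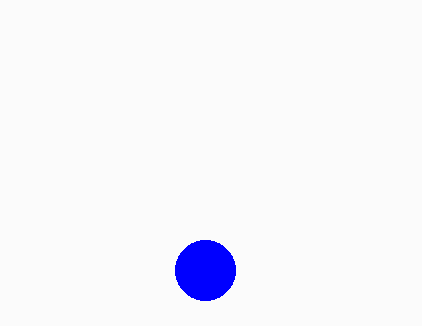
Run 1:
center_x = 205, center_y = 270, radius = 30, color = 'blue'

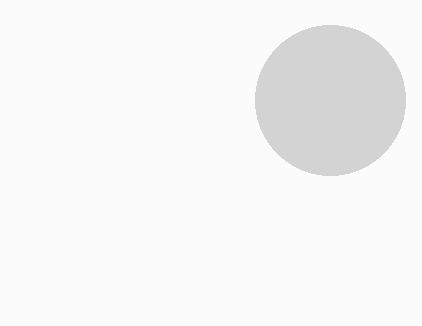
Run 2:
center_x = 330; center_y = 100; radius = 75; color = 'lightgray'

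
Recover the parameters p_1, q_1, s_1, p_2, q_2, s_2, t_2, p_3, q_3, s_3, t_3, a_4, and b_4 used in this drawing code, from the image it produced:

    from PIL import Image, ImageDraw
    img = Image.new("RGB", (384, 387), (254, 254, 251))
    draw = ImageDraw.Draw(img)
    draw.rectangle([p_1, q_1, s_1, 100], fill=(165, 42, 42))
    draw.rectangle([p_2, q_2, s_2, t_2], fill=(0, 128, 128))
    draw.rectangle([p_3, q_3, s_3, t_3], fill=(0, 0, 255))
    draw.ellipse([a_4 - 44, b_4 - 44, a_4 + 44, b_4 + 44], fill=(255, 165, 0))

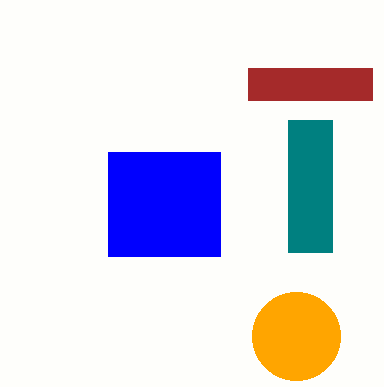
p_1 = 248; q_1 = 68; s_1 = 372; p_2 = 288; q_2 = 120; s_2 = 332; t_2 = 252; p_3 = 108; q_3 = 152; s_3 = 220; t_3 = 256; a_4 = 296; b_4 = 336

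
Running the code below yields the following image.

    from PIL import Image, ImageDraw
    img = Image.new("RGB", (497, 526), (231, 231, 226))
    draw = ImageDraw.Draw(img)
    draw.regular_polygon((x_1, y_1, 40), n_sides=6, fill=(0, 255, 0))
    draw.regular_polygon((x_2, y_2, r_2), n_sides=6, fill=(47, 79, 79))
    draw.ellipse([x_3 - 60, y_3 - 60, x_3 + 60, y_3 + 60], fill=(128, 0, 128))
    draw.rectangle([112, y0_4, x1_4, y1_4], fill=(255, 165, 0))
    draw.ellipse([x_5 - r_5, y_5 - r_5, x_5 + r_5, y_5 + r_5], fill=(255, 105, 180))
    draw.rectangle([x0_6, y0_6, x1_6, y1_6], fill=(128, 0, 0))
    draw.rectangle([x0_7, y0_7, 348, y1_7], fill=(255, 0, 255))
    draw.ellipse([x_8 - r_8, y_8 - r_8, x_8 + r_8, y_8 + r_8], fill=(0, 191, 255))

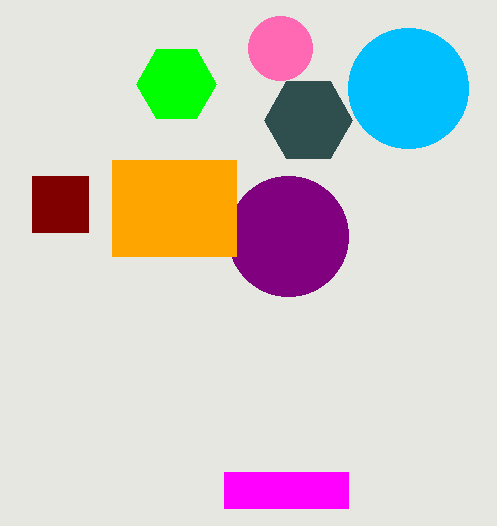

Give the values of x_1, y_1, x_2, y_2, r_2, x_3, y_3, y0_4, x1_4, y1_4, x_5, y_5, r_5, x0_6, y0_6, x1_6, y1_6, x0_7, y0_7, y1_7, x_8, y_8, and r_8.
x_1 = 176; y_1 = 84; x_2 = 308; y_2 = 120; r_2 = 44; x_3 = 288; y_3 = 236; y0_4 = 160; x1_4 = 236; y1_4 = 256; x_5 = 280; y_5 = 48; r_5 = 32; x0_6 = 32; y0_6 = 176; x1_6 = 88; y1_6 = 232; x0_7 = 224; y0_7 = 472; y1_7 = 508; x_8 = 408; y_8 = 88; r_8 = 60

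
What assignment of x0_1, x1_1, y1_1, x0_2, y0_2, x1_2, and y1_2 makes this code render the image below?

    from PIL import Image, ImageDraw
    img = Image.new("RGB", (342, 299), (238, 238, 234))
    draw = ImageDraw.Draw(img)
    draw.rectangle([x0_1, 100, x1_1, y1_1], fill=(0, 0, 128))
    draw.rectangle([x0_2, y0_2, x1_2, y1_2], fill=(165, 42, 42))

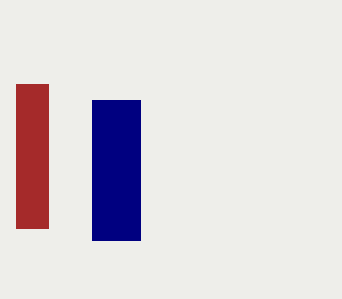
x0_1 = 92; x1_1 = 140; y1_1 = 240; x0_2 = 16; y0_2 = 84; x1_2 = 48; y1_2 = 228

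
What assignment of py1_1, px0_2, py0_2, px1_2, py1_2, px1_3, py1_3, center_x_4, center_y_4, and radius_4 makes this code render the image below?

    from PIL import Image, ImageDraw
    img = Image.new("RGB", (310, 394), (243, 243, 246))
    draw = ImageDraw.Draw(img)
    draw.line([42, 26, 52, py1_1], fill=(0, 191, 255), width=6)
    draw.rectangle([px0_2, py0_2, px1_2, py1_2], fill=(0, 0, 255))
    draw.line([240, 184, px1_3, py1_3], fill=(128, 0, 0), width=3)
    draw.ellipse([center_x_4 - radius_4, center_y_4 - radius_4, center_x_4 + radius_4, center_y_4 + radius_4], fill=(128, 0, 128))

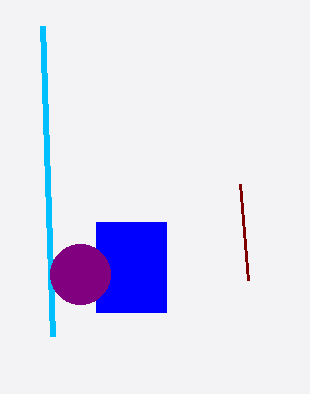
py1_1 = 336; px0_2 = 96; py0_2 = 222; px1_2 = 166; py1_2 = 312; px1_3 = 248; py1_3 = 280; center_x_4 = 80; center_y_4 = 274; radius_4 = 30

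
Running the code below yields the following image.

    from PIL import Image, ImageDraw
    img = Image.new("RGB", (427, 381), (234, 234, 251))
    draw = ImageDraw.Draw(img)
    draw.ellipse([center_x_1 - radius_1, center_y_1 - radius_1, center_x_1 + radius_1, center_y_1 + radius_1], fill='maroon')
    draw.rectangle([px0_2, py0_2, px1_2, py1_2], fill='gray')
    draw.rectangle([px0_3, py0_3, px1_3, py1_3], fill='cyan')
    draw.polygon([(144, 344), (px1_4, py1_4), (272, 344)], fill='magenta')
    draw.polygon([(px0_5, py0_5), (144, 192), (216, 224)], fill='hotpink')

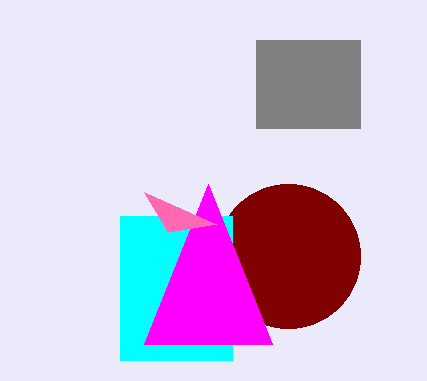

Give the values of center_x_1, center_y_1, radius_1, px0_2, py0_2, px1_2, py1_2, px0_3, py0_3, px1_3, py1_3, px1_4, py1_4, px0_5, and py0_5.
center_x_1 = 288, center_y_1 = 256, radius_1 = 72, px0_2 = 256, py0_2 = 40, px1_2 = 360, py1_2 = 128, px0_3 = 120, py0_3 = 216, px1_3 = 232, py1_3 = 360, px1_4 = 208, py1_4 = 184, px0_5 = 168, py0_5 = 232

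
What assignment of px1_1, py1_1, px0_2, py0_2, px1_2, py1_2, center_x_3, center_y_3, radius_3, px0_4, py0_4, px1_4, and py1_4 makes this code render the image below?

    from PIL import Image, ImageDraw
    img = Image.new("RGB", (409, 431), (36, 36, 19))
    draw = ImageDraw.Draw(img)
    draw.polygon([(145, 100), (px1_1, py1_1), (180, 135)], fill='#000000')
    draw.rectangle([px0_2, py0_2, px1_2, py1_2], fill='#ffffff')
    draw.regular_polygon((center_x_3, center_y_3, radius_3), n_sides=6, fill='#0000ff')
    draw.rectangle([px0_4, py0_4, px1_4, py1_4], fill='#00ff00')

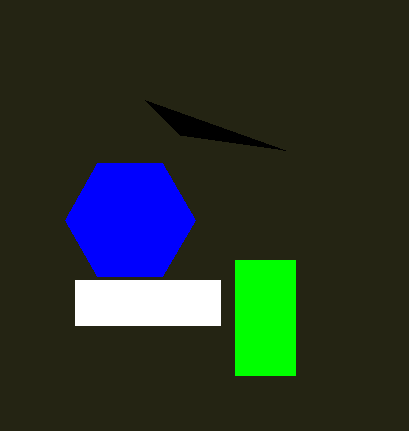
px1_1 = 285
py1_1 = 150
px0_2 = 75
py0_2 = 280
px1_2 = 220
py1_2 = 325
center_x_3 = 130
center_y_3 = 220
radius_3 = 65
px0_4 = 235
py0_4 = 260
px1_4 = 295
py1_4 = 375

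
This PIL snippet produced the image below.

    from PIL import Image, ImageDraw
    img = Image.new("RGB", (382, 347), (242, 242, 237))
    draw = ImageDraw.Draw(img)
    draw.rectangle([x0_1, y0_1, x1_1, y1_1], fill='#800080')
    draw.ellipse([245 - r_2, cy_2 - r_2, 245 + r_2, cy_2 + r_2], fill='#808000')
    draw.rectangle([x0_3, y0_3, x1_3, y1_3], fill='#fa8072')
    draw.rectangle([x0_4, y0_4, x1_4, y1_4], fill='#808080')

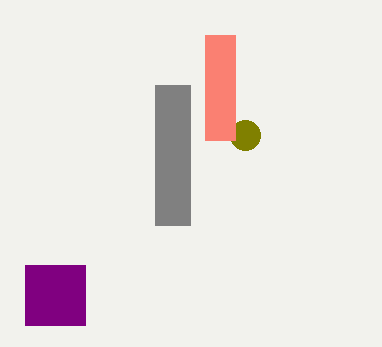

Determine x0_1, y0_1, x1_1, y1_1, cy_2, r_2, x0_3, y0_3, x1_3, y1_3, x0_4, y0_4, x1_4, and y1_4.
x0_1 = 25, y0_1 = 265, x1_1 = 85, y1_1 = 325, cy_2 = 135, r_2 = 15, x0_3 = 205, y0_3 = 35, x1_3 = 235, y1_3 = 140, x0_4 = 155, y0_4 = 85, x1_4 = 190, y1_4 = 225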